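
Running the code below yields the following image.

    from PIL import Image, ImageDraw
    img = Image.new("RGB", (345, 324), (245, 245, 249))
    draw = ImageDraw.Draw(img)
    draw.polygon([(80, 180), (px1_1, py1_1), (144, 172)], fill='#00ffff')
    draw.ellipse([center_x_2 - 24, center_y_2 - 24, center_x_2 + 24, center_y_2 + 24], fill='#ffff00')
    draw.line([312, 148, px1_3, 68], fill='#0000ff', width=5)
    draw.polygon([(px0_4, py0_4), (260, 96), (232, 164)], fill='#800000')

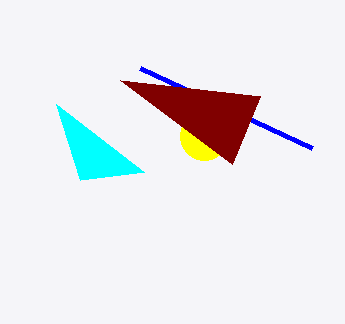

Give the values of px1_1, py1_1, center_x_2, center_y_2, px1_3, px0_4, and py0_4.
px1_1 = 56
py1_1 = 104
center_x_2 = 204
center_y_2 = 136
px1_3 = 140
px0_4 = 120
py0_4 = 80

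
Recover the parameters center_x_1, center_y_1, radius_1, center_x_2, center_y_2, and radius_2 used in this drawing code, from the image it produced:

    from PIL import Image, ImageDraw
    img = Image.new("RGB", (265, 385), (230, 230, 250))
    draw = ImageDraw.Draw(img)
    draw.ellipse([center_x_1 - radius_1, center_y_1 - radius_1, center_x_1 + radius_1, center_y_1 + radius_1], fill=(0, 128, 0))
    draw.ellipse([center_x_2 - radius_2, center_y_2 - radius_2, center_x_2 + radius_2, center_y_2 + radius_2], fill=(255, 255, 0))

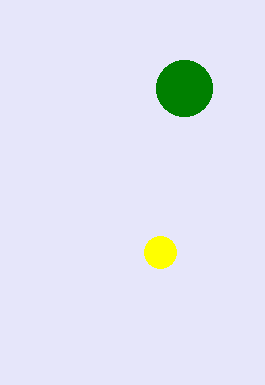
center_x_1 = 184, center_y_1 = 88, radius_1 = 28, center_x_2 = 160, center_y_2 = 252, radius_2 = 16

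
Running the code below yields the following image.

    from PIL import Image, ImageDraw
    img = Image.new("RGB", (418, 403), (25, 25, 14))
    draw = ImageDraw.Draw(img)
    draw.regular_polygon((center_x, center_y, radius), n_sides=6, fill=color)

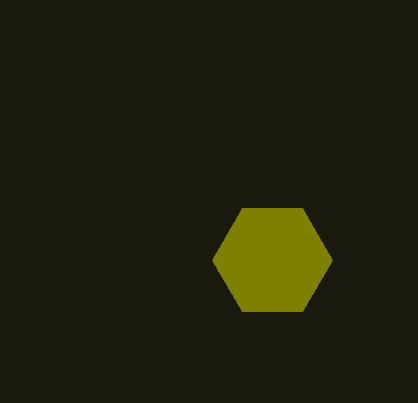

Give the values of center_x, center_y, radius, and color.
center_x = 272
center_y = 260
radius = 60
color = 'olive'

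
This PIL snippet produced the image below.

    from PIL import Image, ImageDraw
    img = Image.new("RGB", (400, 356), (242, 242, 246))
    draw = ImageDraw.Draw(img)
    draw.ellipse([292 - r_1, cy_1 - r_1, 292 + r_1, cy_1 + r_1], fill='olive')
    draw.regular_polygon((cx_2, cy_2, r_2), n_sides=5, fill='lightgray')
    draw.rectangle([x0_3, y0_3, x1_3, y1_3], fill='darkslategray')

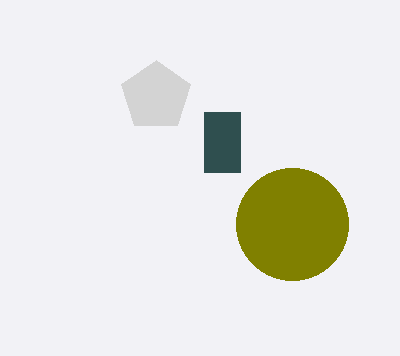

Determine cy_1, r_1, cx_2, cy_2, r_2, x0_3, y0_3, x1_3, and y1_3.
cy_1 = 224; r_1 = 56; cx_2 = 156; cy_2 = 96; r_2 = 36; x0_3 = 204; y0_3 = 112; x1_3 = 240; y1_3 = 172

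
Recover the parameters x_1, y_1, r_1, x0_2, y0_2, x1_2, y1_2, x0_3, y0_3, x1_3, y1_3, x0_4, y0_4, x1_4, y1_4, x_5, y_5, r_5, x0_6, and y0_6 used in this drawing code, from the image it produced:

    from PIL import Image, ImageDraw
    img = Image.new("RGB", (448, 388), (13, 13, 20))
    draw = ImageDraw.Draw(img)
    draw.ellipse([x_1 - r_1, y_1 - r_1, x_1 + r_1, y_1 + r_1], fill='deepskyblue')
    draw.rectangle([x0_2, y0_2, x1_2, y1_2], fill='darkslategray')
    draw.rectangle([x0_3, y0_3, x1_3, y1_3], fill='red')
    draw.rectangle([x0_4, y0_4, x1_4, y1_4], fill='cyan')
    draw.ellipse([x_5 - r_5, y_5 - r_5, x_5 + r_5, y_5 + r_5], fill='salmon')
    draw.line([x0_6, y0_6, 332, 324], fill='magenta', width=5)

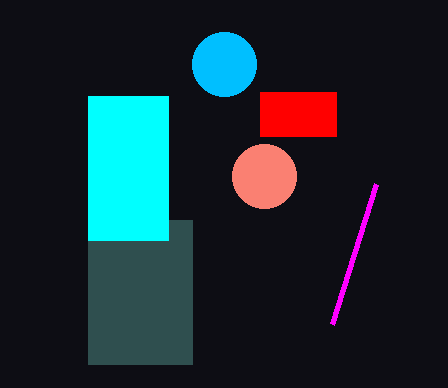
x_1 = 224
y_1 = 64
r_1 = 32
x0_2 = 88
y0_2 = 220
x1_2 = 192
y1_2 = 364
x0_3 = 260
y0_3 = 92
x1_3 = 336
y1_3 = 136
x0_4 = 88
y0_4 = 96
x1_4 = 168
y1_4 = 240
x_5 = 264
y_5 = 176
r_5 = 32
x0_6 = 376
y0_6 = 184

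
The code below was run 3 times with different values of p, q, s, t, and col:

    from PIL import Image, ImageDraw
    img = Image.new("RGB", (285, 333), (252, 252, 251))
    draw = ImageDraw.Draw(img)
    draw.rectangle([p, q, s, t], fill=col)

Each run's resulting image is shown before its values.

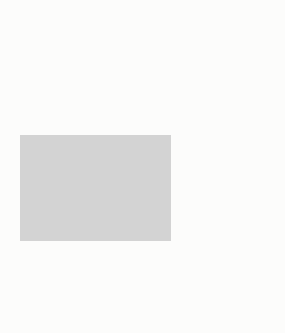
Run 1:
p = 20; q = 135; s = 170; t = 240; col = 'lightgray'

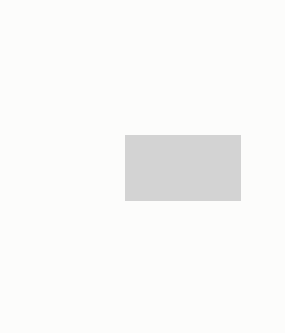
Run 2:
p = 125; q = 135; s = 240; t = 200; col = 'lightgray'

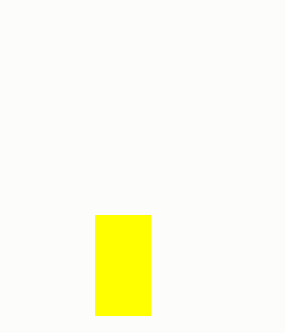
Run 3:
p = 95; q = 215; s = 150; t = 315; col = 'yellow'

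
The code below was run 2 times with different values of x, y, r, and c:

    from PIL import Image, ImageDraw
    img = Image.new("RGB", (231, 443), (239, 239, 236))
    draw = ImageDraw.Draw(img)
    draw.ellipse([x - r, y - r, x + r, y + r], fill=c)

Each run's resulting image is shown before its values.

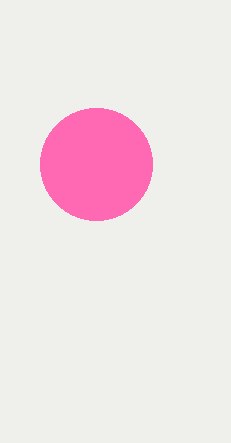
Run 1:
x = 96
y = 164
r = 56
c = 'hotpink'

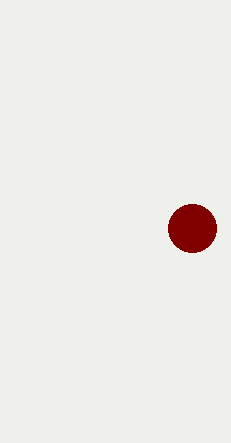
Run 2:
x = 192
y = 228
r = 24
c = 'maroon'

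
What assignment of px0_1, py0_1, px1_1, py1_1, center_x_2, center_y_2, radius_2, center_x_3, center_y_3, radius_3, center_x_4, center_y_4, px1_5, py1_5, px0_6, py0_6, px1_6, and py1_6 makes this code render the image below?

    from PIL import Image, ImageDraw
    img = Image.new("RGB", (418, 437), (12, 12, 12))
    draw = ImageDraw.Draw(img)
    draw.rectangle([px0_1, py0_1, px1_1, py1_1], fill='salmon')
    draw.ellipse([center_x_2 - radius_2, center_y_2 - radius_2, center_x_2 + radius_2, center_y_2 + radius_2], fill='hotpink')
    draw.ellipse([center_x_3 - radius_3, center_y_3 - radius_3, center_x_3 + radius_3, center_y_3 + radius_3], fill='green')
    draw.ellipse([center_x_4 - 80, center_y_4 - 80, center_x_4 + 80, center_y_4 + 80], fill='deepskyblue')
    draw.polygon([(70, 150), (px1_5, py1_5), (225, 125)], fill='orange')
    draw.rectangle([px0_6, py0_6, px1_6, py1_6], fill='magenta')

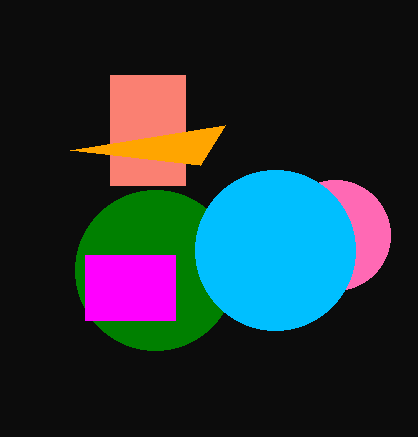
px0_1 = 110
py0_1 = 75
px1_1 = 185
py1_1 = 185
center_x_2 = 335
center_y_2 = 235
radius_2 = 55
center_x_3 = 155
center_y_3 = 270
radius_3 = 80
center_x_4 = 275
center_y_4 = 250
px1_5 = 200
py1_5 = 165
px0_6 = 85
py0_6 = 255
px1_6 = 175
py1_6 = 320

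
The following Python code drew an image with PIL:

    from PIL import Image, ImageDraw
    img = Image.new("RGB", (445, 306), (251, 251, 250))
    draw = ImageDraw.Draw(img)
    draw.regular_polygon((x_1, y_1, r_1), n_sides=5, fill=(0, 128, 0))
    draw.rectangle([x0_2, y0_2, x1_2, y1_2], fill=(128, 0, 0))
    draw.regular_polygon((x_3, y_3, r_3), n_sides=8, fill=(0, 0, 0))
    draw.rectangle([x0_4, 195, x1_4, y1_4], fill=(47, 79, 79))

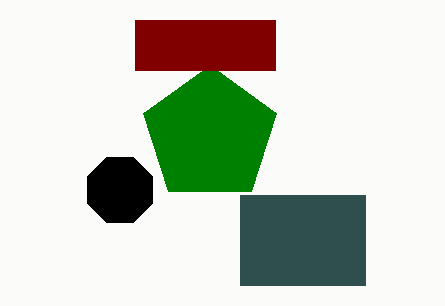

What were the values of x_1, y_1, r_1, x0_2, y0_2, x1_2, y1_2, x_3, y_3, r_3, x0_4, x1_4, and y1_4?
x_1 = 210, y_1 = 135, r_1 = 70, x0_2 = 135, y0_2 = 20, x1_2 = 275, y1_2 = 70, x_3 = 120, y_3 = 190, r_3 = 35, x0_4 = 240, x1_4 = 365, y1_4 = 285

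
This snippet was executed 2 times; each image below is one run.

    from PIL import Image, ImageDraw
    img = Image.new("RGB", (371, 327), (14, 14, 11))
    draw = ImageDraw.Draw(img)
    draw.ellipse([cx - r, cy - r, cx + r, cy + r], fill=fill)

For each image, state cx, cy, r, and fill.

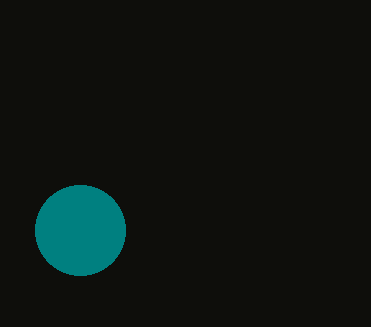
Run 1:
cx = 80; cy = 230; r = 45; fill = 'teal'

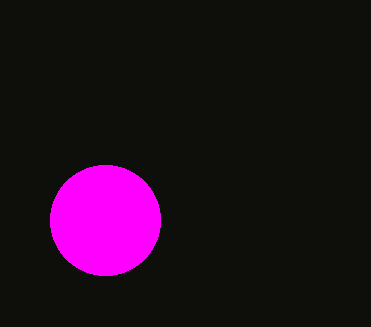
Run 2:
cx = 105; cy = 220; r = 55; fill = 'magenta'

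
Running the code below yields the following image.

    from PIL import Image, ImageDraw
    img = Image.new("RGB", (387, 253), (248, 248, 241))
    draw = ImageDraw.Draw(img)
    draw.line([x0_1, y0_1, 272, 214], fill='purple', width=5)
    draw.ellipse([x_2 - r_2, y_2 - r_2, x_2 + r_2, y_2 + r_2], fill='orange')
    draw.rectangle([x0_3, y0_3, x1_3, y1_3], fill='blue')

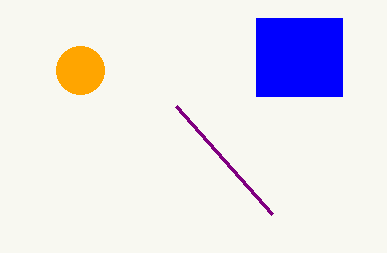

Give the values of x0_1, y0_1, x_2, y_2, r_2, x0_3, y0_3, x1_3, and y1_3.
x0_1 = 176, y0_1 = 106, x_2 = 80, y_2 = 70, r_2 = 24, x0_3 = 256, y0_3 = 18, x1_3 = 342, y1_3 = 96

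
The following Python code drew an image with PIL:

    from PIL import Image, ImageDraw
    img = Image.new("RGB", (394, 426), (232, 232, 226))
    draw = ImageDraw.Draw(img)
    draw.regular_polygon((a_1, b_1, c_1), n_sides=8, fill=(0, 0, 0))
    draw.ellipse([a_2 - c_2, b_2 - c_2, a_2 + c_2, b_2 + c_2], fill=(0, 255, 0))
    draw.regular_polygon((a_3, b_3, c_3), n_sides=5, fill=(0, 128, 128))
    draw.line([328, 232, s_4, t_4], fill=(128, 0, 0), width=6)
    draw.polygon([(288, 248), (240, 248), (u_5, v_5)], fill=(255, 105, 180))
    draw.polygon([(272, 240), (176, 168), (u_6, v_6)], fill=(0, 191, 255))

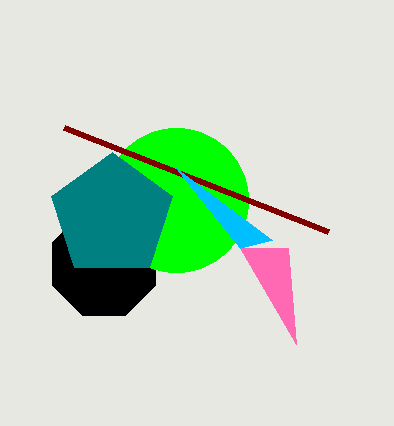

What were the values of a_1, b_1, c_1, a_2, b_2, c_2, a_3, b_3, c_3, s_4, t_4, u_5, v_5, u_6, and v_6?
a_1 = 104; b_1 = 264; c_1 = 56; a_2 = 176; b_2 = 200; c_2 = 72; a_3 = 112; b_3 = 216; c_3 = 64; s_4 = 64; t_4 = 128; u_5 = 296; v_5 = 344; u_6 = 240; v_6 = 248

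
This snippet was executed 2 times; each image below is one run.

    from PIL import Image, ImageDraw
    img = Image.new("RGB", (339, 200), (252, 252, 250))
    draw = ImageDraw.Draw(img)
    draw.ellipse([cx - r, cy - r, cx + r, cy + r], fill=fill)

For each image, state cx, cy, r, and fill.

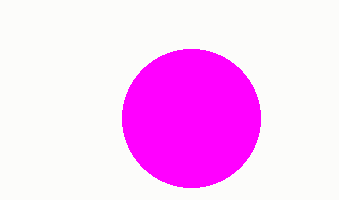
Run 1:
cx = 191
cy = 118
r = 69
fill = 'magenta'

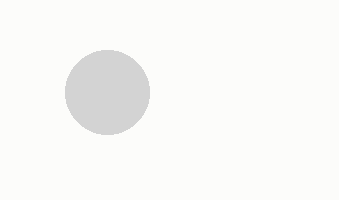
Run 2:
cx = 107
cy = 92
r = 42
fill = 'lightgray'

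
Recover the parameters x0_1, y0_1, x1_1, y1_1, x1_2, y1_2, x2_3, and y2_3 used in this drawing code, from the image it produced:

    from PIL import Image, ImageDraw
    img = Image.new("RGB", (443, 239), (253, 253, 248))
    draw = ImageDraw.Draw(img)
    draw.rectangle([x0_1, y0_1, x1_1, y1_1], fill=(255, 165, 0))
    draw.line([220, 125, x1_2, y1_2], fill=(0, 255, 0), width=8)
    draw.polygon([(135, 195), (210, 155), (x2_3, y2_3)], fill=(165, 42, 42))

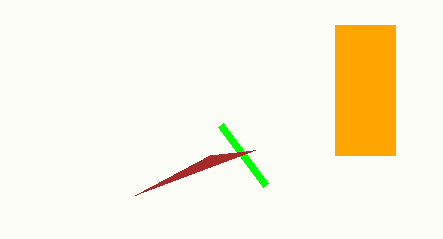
x0_1 = 335
y0_1 = 25
x1_1 = 395
y1_1 = 155
x1_2 = 265
y1_2 = 185
x2_3 = 255
y2_3 = 150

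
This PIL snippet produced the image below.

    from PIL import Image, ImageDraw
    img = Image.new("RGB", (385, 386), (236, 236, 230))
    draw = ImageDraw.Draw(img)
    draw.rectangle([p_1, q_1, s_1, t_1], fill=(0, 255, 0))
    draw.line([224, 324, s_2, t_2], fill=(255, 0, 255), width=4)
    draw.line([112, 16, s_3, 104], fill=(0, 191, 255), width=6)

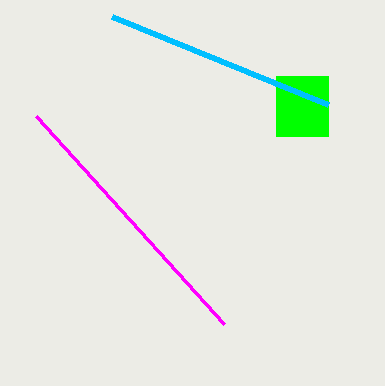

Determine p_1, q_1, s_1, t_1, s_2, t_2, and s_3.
p_1 = 276, q_1 = 76, s_1 = 328, t_1 = 136, s_2 = 36, t_2 = 116, s_3 = 328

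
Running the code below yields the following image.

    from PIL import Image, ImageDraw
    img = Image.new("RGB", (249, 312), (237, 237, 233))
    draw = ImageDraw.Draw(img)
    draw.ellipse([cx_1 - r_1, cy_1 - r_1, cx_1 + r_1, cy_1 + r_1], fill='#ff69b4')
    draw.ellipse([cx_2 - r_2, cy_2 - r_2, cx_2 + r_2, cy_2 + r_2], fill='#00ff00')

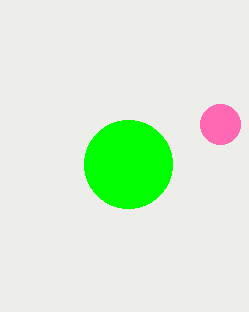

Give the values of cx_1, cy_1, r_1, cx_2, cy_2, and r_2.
cx_1 = 220
cy_1 = 124
r_1 = 20
cx_2 = 128
cy_2 = 164
r_2 = 44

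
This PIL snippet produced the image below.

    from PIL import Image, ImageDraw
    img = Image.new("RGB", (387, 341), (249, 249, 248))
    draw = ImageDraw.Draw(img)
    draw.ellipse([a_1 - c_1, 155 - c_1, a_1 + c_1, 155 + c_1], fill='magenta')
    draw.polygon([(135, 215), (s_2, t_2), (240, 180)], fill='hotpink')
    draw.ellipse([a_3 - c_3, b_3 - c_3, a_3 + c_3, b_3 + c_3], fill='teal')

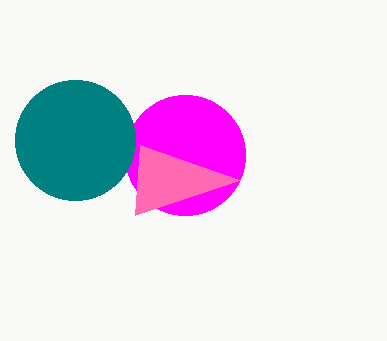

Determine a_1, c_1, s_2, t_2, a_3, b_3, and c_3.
a_1 = 185; c_1 = 60; s_2 = 140; t_2 = 145; a_3 = 75; b_3 = 140; c_3 = 60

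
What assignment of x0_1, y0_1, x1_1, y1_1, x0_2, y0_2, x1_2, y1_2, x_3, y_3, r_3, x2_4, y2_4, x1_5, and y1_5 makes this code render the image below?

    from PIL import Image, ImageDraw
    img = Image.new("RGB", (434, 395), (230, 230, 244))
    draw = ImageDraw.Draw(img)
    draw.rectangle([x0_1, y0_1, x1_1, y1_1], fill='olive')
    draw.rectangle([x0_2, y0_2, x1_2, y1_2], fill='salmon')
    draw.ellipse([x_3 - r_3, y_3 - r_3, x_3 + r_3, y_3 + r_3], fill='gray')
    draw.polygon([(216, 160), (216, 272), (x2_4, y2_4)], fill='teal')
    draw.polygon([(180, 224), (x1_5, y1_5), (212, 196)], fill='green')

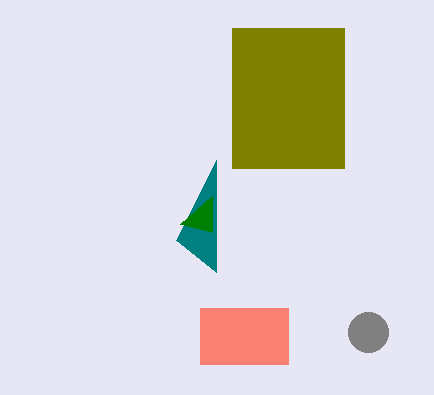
x0_1 = 232; y0_1 = 28; x1_1 = 344; y1_1 = 168; x0_2 = 200; y0_2 = 308; x1_2 = 288; y1_2 = 364; x_3 = 368; y_3 = 332; r_3 = 20; x2_4 = 176; y2_4 = 240; x1_5 = 212; y1_5 = 232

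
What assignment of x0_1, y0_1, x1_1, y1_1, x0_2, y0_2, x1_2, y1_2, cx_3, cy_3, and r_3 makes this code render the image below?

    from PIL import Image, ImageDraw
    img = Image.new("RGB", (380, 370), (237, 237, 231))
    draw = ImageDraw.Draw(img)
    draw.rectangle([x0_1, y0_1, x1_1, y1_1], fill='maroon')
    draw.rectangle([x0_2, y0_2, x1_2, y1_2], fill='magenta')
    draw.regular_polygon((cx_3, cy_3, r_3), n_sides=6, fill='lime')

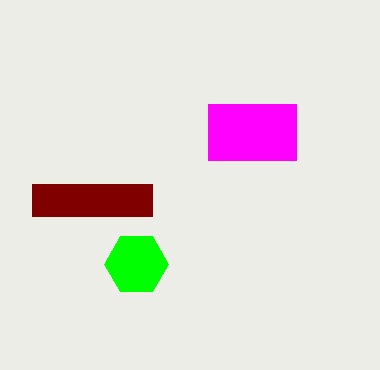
x0_1 = 32
y0_1 = 184
x1_1 = 152
y1_1 = 216
x0_2 = 208
y0_2 = 104
x1_2 = 296
y1_2 = 160
cx_3 = 136
cy_3 = 264
r_3 = 32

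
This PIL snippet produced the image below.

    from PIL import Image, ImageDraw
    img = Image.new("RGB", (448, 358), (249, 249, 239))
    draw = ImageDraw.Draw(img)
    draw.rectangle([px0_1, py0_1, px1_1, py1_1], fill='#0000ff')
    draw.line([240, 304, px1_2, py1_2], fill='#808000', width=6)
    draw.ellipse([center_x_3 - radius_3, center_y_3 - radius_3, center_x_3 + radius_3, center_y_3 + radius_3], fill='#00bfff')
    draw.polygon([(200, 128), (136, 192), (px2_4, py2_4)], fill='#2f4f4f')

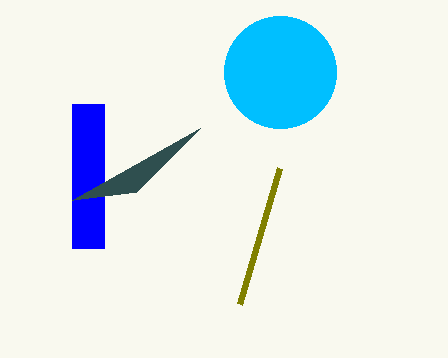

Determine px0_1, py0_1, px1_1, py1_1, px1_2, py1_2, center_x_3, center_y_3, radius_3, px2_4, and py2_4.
px0_1 = 72, py0_1 = 104, px1_1 = 104, py1_1 = 248, px1_2 = 280, py1_2 = 168, center_x_3 = 280, center_y_3 = 72, radius_3 = 56, px2_4 = 72, py2_4 = 200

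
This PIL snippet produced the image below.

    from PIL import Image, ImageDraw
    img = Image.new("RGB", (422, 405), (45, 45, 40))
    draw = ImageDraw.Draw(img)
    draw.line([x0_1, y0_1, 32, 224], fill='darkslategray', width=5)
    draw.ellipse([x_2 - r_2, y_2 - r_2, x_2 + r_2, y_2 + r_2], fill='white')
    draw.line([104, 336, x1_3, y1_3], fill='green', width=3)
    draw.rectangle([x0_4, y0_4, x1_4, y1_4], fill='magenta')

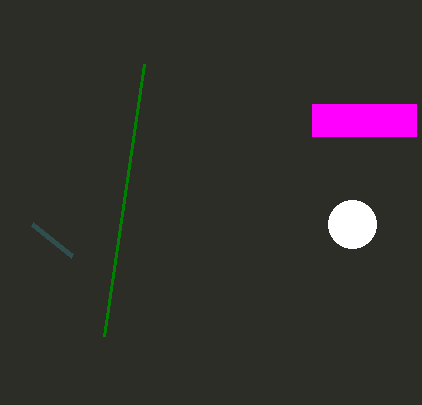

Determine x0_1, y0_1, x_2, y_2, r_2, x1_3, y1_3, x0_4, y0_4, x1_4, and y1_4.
x0_1 = 72, y0_1 = 256, x_2 = 352, y_2 = 224, r_2 = 24, x1_3 = 144, y1_3 = 64, x0_4 = 312, y0_4 = 104, x1_4 = 416, y1_4 = 136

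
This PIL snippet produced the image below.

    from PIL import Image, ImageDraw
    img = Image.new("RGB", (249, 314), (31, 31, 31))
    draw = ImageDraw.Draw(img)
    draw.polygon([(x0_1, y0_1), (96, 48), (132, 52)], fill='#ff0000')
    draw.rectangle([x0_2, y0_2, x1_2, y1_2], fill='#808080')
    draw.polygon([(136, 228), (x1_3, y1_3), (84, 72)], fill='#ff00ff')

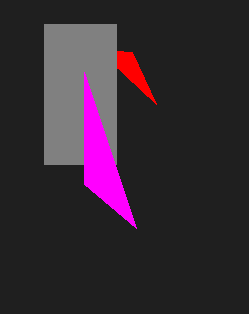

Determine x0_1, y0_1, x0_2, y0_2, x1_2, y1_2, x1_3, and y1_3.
x0_1 = 156; y0_1 = 104; x0_2 = 44; y0_2 = 24; x1_2 = 116; y1_2 = 164; x1_3 = 84; y1_3 = 184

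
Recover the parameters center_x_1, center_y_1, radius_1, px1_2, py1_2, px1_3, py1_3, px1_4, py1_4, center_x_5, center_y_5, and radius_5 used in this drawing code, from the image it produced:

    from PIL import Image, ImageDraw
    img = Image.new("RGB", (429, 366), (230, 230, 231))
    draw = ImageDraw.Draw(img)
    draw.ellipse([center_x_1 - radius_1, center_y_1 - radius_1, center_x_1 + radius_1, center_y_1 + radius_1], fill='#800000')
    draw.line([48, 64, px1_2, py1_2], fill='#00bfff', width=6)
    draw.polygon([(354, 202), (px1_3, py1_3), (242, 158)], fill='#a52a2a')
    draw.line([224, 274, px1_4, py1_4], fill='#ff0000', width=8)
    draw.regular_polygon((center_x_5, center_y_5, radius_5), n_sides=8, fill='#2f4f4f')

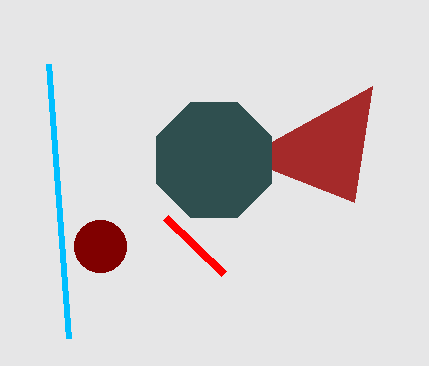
center_x_1 = 100
center_y_1 = 246
radius_1 = 26
px1_2 = 68
py1_2 = 338
px1_3 = 372
py1_3 = 86
px1_4 = 166
py1_4 = 218
center_x_5 = 214
center_y_5 = 160
radius_5 = 62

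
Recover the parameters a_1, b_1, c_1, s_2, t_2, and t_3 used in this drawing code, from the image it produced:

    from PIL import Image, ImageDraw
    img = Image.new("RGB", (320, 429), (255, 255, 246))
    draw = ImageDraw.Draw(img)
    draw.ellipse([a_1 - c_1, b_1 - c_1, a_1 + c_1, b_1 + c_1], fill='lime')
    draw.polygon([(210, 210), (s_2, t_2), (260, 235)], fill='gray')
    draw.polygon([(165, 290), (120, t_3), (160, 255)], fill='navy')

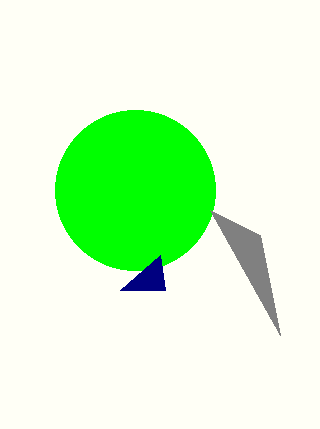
a_1 = 135; b_1 = 190; c_1 = 80; s_2 = 280; t_2 = 335; t_3 = 290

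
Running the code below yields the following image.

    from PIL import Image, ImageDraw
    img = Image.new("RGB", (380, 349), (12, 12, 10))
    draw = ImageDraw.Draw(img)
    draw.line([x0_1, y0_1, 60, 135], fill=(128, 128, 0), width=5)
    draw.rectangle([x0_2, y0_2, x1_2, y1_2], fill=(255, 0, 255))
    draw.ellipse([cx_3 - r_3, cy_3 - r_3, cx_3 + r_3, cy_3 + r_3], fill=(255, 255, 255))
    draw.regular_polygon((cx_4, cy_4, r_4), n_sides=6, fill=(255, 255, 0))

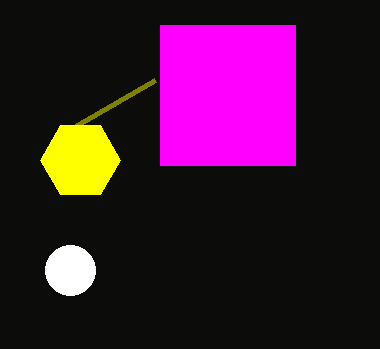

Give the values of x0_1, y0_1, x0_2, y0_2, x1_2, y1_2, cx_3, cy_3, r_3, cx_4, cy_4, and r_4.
x0_1 = 155; y0_1 = 80; x0_2 = 160; y0_2 = 25; x1_2 = 295; y1_2 = 165; cx_3 = 70; cy_3 = 270; r_3 = 25; cx_4 = 80; cy_4 = 160; r_4 = 40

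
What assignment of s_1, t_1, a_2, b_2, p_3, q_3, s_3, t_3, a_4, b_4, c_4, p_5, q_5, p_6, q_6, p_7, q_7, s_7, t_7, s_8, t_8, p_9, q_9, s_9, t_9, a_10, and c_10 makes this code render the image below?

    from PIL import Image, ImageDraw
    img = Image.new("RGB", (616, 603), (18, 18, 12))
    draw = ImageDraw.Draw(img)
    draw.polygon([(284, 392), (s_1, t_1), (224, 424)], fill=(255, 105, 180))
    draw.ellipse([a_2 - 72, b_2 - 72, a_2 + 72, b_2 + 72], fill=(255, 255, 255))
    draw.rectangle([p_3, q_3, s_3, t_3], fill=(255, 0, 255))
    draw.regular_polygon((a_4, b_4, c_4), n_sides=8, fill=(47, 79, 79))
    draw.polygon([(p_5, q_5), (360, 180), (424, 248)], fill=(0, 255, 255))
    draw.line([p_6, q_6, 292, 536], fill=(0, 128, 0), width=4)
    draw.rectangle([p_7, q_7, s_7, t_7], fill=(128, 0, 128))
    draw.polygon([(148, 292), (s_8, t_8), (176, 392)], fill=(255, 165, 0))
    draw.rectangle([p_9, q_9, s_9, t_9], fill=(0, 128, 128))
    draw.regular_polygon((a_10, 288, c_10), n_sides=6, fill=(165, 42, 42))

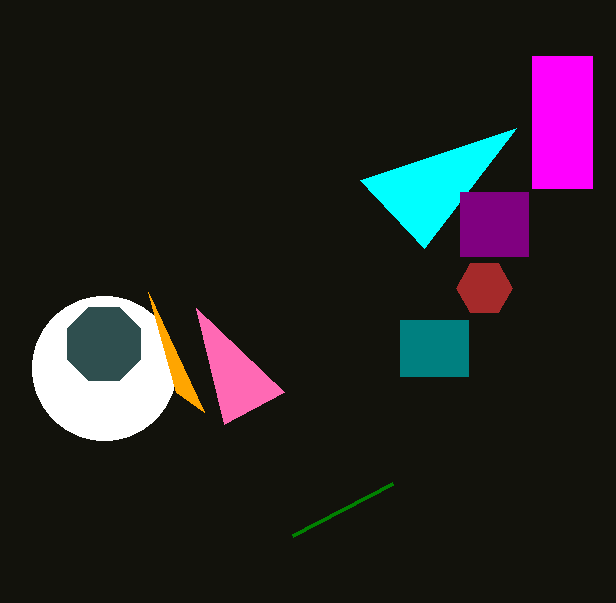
s_1 = 196; t_1 = 308; a_2 = 104; b_2 = 368; p_3 = 532; q_3 = 56; s_3 = 592; t_3 = 188; a_4 = 104; b_4 = 344; c_4 = 40; p_5 = 516; q_5 = 128; p_6 = 392; q_6 = 484; p_7 = 460; q_7 = 192; s_7 = 528; t_7 = 256; s_8 = 204; t_8 = 412; p_9 = 400; q_9 = 320; s_9 = 468; t_9 = 376; a_10 = 484; c_10 = 28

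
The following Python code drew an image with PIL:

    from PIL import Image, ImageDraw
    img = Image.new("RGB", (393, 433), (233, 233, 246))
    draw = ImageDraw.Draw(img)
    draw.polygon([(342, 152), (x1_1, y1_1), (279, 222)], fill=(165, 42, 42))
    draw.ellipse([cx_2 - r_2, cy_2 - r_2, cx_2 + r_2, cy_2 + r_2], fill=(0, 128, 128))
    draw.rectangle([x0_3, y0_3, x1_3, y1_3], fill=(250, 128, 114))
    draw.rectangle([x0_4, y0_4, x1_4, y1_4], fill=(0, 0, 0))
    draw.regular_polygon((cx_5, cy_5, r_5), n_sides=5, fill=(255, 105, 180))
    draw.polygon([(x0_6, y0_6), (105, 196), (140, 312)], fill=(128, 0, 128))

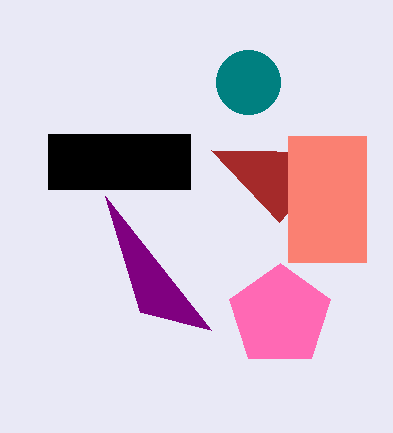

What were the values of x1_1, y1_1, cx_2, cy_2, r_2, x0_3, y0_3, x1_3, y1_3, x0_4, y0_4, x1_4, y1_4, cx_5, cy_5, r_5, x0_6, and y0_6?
x1_1 = 211; y1_1 = 150; cx_2 = 248; cy_2 = 82; r_2 = 32; x0_3 = 288; y0_3 = 136; x1_3 = 366; y1_3 = 262; x0_4 = 48; y0_4 = 134; x1_4 = 190; y1_4 = 189; cx_5 = 280; cy_5 = 316; r_5 = 53; x0_6 = 211; y0_6 = 330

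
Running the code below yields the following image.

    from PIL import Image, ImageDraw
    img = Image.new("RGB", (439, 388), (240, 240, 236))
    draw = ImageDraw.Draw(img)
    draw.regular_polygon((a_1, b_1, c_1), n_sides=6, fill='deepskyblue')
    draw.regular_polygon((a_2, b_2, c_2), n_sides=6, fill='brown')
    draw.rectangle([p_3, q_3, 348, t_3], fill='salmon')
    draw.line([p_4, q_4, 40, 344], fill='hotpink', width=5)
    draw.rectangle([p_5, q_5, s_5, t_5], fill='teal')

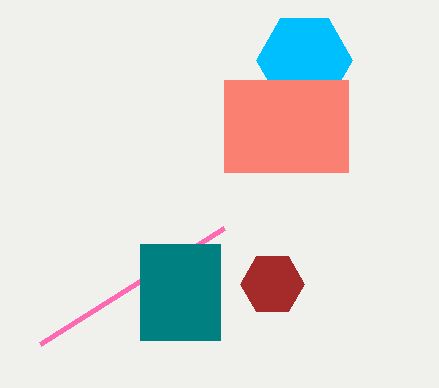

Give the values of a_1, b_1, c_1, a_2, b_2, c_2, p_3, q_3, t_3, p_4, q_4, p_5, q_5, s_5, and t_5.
a_1 = 304, b_1 = 60, c_1 = 48, a_2 = 272, b_2 = 284, c_2 = 32, p_3 = 224, q_3 = 80, t_3 = 172, p_4 = 224, q_4 = 228, p_5 = 140, q_5 = 244, s_5 = 220, t_5 = 340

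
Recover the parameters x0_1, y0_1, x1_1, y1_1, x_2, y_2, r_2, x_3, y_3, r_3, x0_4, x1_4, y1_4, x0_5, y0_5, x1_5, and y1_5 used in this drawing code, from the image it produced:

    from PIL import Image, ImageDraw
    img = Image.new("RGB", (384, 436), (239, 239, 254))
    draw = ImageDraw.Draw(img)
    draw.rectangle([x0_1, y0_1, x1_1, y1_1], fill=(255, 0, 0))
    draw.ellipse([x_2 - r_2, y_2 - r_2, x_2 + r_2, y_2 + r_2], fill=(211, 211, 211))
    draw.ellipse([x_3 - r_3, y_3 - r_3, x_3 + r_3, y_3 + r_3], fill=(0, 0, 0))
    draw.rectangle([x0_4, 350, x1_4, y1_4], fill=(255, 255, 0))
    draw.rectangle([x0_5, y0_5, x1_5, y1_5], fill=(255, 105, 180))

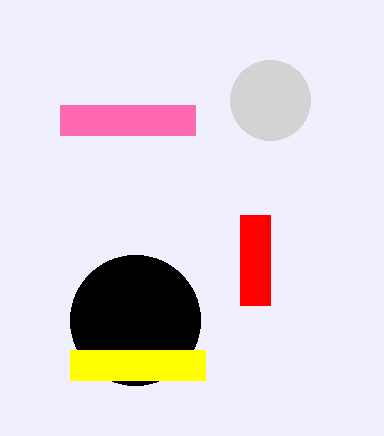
x0_1 = 240; y0_1 = 215; x1_1 = 270; y1_1 = 305; x_2 = 270; y_2 = 100; r_2 = 40; x_3 = 135; y_3 = 320; r_3 = 65; x0_4 = 70; x1_4 = 205; y1_4 = 380; x0_5 = 60; y0_5 = 105; x1_5 = 195; y1_5 = 135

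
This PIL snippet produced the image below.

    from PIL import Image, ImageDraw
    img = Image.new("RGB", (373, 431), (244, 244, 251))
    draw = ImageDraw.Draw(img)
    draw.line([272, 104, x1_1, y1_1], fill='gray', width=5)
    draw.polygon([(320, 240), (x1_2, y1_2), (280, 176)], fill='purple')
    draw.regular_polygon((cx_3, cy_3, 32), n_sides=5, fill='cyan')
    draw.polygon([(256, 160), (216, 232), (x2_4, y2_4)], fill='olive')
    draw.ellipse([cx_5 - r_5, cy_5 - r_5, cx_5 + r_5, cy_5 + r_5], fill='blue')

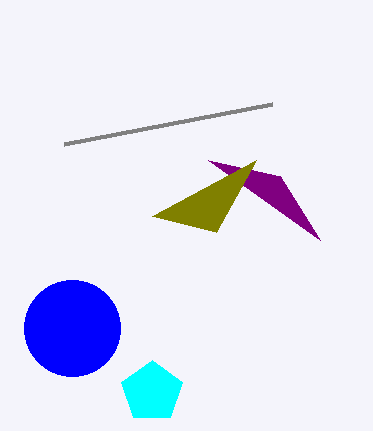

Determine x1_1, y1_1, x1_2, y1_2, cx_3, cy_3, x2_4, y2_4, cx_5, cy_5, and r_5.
x1_1 = 64
y1_1 = 144
x1_2 = 208
y1_2 = 160
cx_3 = 152
cy_3 = 392
x2_4 = 152
y2_4 = 216
cx_5 = 72
cy_5 = 328
r_5 = 48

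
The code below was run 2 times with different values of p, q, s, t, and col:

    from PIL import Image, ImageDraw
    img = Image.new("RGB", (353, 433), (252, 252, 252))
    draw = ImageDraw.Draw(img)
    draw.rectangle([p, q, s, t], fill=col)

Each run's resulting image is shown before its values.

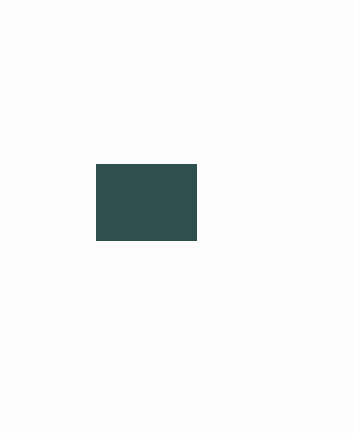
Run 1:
p = 96; q = 164; s = 196; t = 240; col = 'darkslategray'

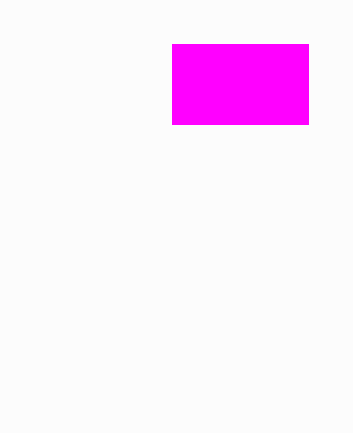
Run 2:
p = 172, q = 44, s = 308, t = 124, col = 'magenta'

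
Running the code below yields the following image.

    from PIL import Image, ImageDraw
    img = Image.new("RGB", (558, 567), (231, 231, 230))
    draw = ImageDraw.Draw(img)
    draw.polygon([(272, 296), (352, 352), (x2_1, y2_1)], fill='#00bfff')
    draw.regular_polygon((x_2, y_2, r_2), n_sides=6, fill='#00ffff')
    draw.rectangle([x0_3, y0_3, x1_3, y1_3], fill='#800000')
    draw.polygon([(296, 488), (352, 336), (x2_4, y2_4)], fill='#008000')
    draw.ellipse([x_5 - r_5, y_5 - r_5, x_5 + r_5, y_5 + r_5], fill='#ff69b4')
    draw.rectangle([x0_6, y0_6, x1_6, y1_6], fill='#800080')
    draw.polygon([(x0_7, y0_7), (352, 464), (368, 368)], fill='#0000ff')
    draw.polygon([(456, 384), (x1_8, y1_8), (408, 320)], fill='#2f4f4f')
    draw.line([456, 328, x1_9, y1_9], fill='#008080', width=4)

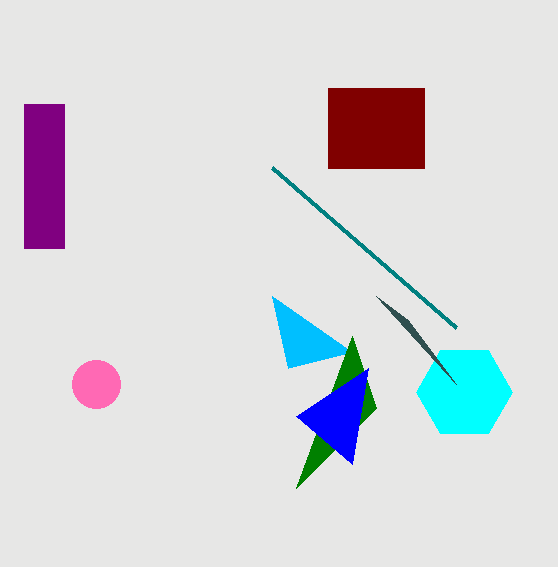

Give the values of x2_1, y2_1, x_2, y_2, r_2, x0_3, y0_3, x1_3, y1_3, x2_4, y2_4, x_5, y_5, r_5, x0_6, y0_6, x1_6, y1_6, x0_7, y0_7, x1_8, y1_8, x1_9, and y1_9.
x2_1 = 288, y2_1 = 368, x_2 = 464, y_2 = 392, r_2 = 48, x0_3 = 328, y0_3 = 88, x1_3 = 424, y1_3 = 168, x2_4 = 376, y2_4 = 408, x_5 = 96, y_5 = 384, r_5 = 24, x0_6 = 24, y0_6 = 104, x1_6 = 64, y1_6 = 248, x0_7 = 296, y0_7 = 416, x1_8 = 376, y1_8 = 296, x1_9 = 272, y1_9 = 168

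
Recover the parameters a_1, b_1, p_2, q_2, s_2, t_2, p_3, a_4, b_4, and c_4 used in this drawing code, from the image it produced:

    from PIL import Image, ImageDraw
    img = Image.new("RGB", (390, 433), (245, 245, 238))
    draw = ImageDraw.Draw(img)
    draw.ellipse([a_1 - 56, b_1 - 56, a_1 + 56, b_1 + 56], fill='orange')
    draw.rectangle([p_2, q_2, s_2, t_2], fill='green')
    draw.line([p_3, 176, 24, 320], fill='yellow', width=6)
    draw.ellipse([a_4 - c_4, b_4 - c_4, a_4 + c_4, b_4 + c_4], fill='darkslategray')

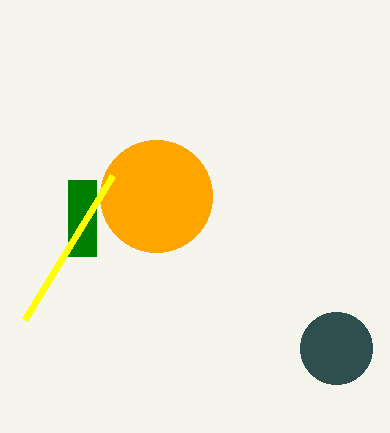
a_1 = 156
b_1 = 196
p_2 = 68
q_2 = 180
s_2 = 96
t_2 = 256
p_3 = 112
a_4 = 336
b_4 = 348
c_4 = 36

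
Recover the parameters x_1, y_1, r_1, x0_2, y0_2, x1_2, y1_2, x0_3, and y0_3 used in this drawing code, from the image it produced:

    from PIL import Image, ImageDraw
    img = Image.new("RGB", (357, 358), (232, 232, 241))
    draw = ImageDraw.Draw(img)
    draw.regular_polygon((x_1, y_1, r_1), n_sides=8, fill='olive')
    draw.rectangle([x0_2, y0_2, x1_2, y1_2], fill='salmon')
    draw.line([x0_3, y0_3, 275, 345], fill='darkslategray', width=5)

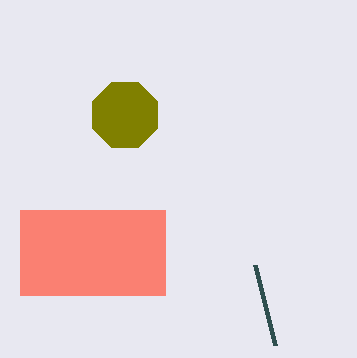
x_1 = 125; y_1 = 115; r_1 = 35; x0_2 = 20; y0_2 = 210; x1_2 = 165; y1_2 = 295; x0_3 = 255; y0_3 = 265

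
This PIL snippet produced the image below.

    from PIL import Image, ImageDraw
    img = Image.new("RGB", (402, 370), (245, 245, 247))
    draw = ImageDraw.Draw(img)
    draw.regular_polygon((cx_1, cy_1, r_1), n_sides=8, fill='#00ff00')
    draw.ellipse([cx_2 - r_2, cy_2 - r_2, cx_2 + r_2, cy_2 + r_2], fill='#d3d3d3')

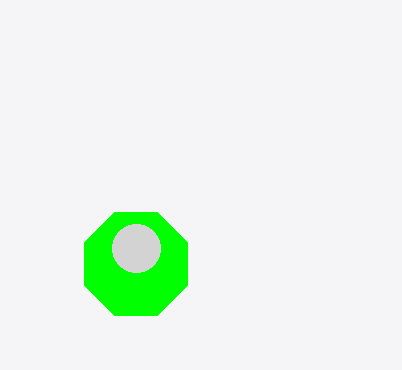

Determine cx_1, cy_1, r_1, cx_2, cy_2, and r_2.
cx_1 = 136, cy_1 = 264, r_1 = 56, cx_2 = 136, cy_2 = 248, r_2 = 24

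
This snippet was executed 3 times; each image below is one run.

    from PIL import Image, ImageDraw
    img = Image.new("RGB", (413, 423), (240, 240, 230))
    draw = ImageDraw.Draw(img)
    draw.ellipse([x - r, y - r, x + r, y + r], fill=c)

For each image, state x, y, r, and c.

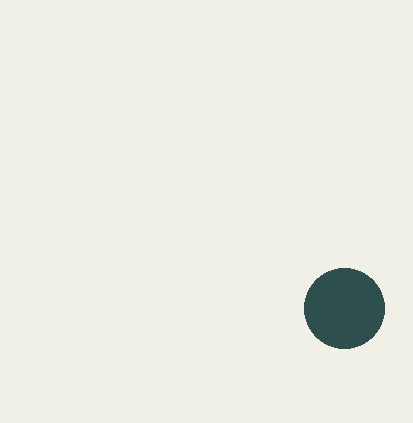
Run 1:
x = 344, y = 308, r = 40, c = 'darkslategray'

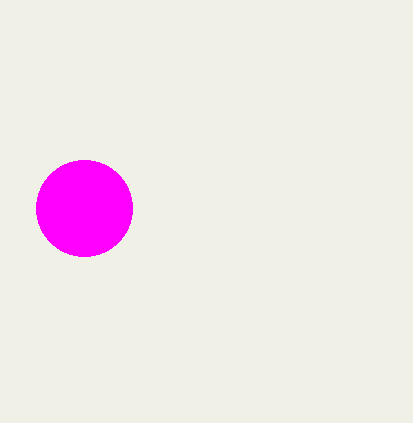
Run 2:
x = 84; y = 208; r = 48; c = 'magenta'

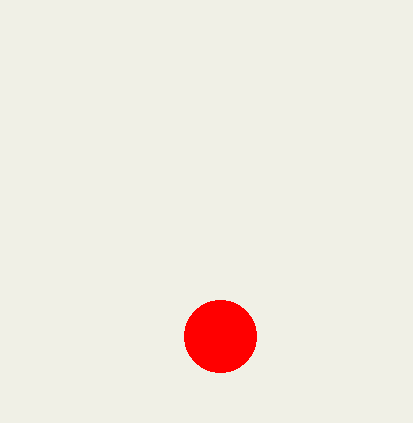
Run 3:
x = 220; y = 336; r = 36; c = 'red'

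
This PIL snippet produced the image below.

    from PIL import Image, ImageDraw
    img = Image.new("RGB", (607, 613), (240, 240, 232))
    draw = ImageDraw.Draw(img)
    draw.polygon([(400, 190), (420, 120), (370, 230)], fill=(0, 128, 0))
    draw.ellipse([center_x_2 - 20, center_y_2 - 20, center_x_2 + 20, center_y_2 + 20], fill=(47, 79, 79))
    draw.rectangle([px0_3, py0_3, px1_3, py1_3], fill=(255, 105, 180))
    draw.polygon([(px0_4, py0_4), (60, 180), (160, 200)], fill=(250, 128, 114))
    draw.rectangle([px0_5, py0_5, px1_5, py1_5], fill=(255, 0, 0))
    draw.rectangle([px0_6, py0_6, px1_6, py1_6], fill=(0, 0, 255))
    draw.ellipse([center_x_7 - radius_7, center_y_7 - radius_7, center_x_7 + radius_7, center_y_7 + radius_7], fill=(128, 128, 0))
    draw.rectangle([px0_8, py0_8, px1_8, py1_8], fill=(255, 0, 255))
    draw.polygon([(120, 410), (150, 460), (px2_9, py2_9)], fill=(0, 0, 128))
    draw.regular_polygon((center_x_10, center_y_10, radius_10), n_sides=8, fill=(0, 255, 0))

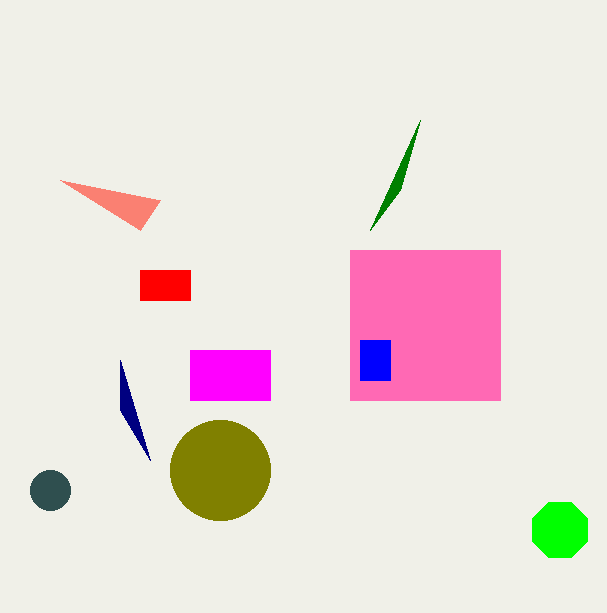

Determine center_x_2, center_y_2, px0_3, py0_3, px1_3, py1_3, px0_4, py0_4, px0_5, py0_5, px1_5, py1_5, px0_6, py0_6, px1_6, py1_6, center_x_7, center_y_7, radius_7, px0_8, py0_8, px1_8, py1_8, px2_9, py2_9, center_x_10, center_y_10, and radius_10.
center_x_2 = 50, center_y_2 = 490, px0_3 = 350, py0_3 = 250, px1_3 = 500, py1_3 = 400, px0_4 = 140, py0_4 = 230, px0_5 = 140, py0_5 = 270, px1_5 = 190, py1_5 = 300, px0_6 = 360, py0_6 = 340, px1_6 = 390, py1_6 = 380, center_x_7 = 220, center_y_7 = 470, radius_7 = 50, px0_8 = 190, py0_8 = 350, px1_8 = 270, py1_8 = 400, px2_9 = 120, py2_9 = 360, center_x_10 = 560, center_y_10 = 530, radius_10 = 30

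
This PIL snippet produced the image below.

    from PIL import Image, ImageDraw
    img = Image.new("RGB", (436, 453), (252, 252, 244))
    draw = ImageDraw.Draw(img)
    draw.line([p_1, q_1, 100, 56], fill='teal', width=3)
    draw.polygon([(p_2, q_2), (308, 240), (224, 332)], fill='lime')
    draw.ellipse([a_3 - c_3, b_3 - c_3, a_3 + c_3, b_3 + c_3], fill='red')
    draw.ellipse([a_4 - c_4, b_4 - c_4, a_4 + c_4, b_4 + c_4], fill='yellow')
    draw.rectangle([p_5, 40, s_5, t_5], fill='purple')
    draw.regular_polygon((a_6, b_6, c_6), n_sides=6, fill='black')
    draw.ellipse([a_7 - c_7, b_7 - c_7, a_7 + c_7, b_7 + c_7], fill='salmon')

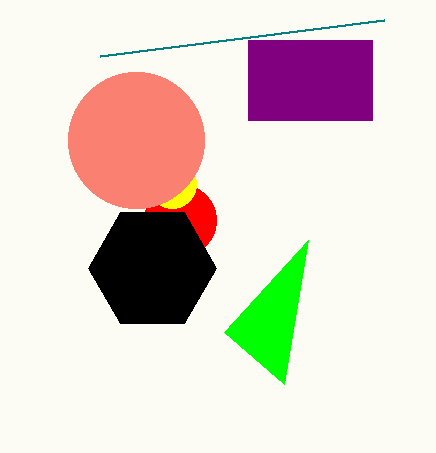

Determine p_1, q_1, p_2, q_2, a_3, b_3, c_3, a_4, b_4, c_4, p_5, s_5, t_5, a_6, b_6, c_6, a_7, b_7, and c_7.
p_1 = 384
q_1 = 20
p_2 = 284
q_2 = 384
a_3 = 180
b_3 = 220
c_3 = 36
a_4 = 172
b_4 = 184
c_4 = 24
p_5 = 248
s_5 = 372
t_5 = 120
a_6 = 152
b_6 = 268
c_6 = 64
a_7 = 136
b_7 = 140
c_7 = 68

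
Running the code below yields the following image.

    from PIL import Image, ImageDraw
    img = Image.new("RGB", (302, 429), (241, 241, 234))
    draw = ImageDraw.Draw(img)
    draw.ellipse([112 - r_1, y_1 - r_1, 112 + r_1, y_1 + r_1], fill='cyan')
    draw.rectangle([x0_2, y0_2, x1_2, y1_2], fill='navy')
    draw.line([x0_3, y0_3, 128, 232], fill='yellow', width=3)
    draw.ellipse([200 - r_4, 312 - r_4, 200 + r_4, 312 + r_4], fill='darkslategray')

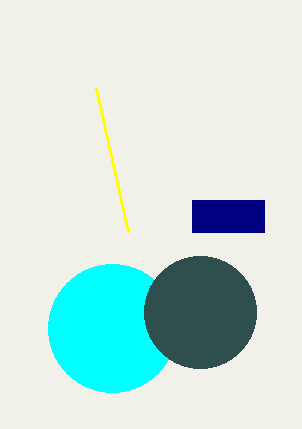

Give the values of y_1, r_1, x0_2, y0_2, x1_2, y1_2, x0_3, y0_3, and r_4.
y_1 = 328, r_1 = 64, x0_2 = 192, y0_2 = 200, x1_2 = 264, y1_2 = 232, x0_3 = 96, y0_3 = 88, r_4 = 56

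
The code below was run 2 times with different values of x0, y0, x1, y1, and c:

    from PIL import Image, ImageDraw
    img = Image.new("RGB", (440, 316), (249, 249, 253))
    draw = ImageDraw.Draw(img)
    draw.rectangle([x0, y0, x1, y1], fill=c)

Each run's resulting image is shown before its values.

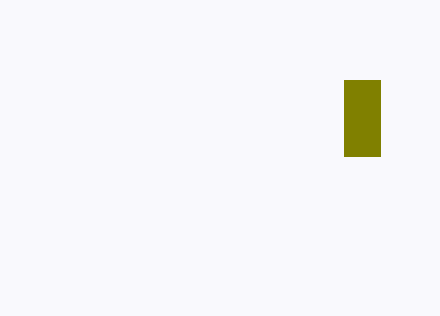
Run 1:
x0 = 344, y0 = 80, x1 = 380, y1 = 156, c = 'olive'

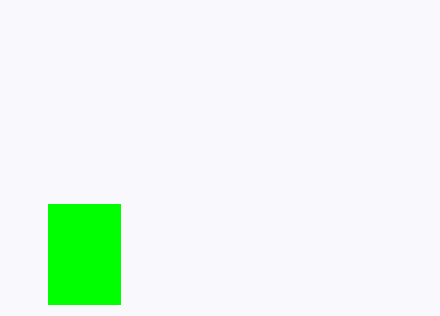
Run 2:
x0 = 48
y0 = 204
x1 = 120
y1 = 304
c = 'lime'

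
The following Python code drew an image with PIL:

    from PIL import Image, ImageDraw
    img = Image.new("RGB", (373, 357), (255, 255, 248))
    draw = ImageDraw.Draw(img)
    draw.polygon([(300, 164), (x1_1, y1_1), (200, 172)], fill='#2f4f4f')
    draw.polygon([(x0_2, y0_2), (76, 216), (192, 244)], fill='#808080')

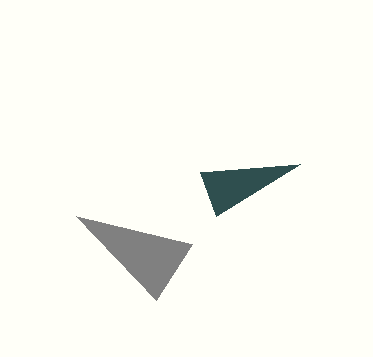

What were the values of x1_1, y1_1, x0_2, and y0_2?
x1_1 = 216, y1_1 = 216, x0_2 = 156, y0_2 = 300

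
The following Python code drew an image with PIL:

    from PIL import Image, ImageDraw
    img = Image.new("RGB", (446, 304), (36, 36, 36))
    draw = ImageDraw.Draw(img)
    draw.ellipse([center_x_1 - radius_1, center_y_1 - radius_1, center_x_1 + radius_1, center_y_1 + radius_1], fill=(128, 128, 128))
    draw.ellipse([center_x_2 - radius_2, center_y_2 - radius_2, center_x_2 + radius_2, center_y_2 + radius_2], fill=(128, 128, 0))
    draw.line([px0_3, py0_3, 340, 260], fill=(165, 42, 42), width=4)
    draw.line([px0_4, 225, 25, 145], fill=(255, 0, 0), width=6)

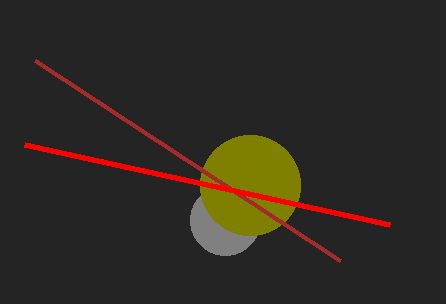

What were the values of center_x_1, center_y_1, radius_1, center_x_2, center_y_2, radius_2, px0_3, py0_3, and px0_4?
center_x_1 = 225, center_y_1 = 220, radius_1 = 35, center_x_2 = 250, center_y_2 = 185, radius_2 = 50, px0_3 = 35, py0_3 = 60, px0_4 = 390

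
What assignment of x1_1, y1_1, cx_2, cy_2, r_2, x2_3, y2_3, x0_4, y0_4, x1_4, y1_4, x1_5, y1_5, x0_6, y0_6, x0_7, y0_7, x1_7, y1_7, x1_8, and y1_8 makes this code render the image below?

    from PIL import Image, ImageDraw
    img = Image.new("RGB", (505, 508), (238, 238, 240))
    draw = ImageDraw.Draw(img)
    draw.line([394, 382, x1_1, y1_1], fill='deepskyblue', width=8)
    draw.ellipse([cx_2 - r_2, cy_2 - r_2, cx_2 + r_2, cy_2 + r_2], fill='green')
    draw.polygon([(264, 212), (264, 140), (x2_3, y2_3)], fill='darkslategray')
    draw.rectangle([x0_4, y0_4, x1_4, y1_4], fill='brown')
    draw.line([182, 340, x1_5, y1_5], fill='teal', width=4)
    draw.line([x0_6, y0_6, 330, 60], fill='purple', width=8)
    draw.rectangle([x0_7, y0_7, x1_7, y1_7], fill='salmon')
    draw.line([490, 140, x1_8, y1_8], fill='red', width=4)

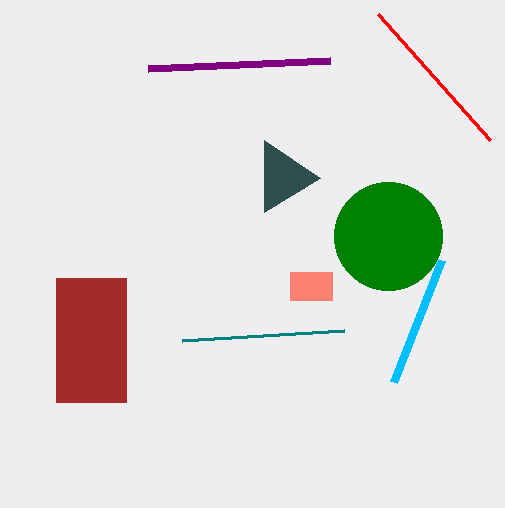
x1_1 = 442, y1_1 = 260, cx_2 = 388, cy_2 = 236, r_2 = 54, x2_3 = 320, y2_3 = 178, x0_4 = 56, y0_4 = 278, x1_4 = 126, y1_4 = 402, x1_5 = 344, y1_5 = 330, x0_6 = 148, y0_6 = 68, x0_7 = 290, y0_7 = 272, x1_7 = 332, y1_7 = 300, x1_8 = 378, y1_8 = 14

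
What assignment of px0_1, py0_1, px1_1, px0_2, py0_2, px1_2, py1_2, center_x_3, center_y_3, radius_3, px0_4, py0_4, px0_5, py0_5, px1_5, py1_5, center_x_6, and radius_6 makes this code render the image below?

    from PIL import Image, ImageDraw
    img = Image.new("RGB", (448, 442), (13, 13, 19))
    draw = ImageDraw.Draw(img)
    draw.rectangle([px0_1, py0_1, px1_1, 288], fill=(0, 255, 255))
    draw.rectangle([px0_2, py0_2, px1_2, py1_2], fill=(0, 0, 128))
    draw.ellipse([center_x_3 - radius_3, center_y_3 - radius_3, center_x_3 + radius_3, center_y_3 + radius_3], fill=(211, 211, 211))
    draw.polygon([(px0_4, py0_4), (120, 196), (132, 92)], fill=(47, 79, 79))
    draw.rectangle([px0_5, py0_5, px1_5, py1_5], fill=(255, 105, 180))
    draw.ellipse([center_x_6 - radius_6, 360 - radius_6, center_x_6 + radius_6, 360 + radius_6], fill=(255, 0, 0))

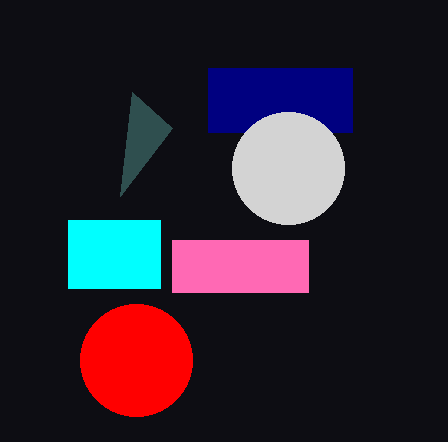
px0_1 = 68; py0_1 = 220; px1_1 = 160; px0_2 = 208; py0_2 = 68; px1_2 = 352; py1_2 = 132; center_x_3 = 288; center_y_3 = 168; radius_3 = 56; px0_4 = 172; py0_4 = 128; px0_5 = 172; py0_5 = 240; px1_5 = 308; py1_5 = 292; center_x_6 = 136; radius_6 = 56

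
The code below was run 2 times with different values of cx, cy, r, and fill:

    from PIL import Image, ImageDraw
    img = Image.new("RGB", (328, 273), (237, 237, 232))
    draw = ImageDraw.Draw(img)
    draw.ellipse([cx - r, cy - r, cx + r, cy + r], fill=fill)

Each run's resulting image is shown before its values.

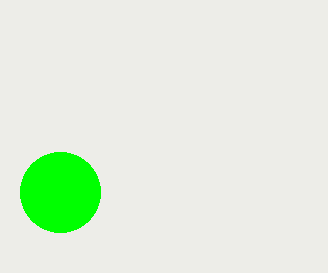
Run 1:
cx = 60, cy = 192, r = 40, fill = 'lime'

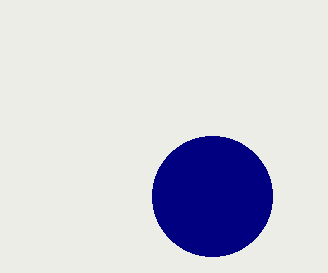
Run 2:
cx = 212, cy = 196, r = 60, fill = 'navy'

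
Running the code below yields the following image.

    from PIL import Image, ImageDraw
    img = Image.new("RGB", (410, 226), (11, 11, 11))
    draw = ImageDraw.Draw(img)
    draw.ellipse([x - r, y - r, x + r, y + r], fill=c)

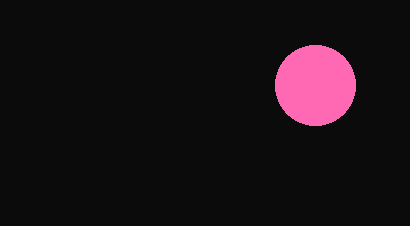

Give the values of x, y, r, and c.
x = 315; y = 85; r = 40; c = 'hotpink'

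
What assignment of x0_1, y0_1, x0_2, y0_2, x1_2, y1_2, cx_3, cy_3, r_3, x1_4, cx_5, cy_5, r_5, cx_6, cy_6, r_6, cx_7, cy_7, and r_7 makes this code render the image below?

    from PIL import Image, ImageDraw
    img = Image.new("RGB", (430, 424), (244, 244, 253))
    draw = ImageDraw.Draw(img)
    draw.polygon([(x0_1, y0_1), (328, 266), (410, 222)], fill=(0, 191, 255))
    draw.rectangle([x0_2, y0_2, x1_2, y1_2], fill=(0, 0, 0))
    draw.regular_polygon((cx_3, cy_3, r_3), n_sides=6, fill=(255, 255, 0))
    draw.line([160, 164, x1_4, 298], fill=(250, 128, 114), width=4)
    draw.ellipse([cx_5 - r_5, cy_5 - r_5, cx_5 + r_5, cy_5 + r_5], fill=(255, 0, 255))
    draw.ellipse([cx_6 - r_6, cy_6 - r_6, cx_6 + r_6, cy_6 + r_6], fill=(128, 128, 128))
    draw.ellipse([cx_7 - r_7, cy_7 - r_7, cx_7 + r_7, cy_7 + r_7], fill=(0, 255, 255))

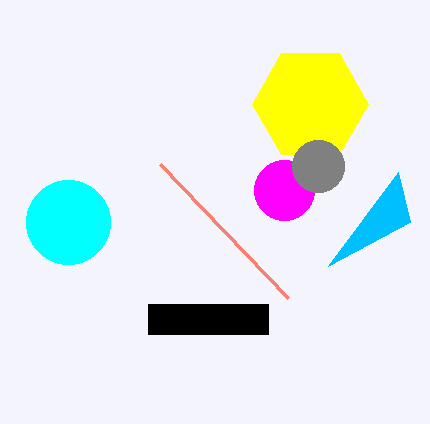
x0_1 = 398; y0_1 = 172; x0_2 = 148; y0_2 = 304; x1_2 = 268; y1_2 = 334; cx_3 = 310; cy_3 = 104; r_3 = 58; x1_4 = 288; cx_5 = 284; cy_5 = 190; r_5 = 30; cx_6 = 318; cy_6 = 166; r_6 = 26; cx_7 = 68; cy_7 = 222; r_7 = 42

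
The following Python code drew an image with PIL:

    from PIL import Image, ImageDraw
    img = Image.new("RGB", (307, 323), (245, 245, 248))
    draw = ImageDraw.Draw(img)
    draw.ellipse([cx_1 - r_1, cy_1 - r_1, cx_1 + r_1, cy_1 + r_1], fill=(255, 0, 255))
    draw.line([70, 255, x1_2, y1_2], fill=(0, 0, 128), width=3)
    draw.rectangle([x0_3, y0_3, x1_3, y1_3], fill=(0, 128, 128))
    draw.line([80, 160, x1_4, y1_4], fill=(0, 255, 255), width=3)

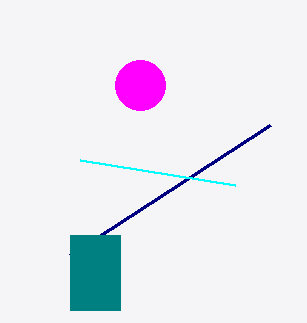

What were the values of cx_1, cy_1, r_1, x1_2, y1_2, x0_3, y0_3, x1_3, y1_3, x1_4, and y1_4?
cx_1 = 140, cy_1 = 85, r_1 = 25, x1_2 = 270, y1_2 = 125, x0_3 = 70, y0_3 = 235, x1_3 = 120, y1_3 = 310, x1_4 = 235, y1_4 = 185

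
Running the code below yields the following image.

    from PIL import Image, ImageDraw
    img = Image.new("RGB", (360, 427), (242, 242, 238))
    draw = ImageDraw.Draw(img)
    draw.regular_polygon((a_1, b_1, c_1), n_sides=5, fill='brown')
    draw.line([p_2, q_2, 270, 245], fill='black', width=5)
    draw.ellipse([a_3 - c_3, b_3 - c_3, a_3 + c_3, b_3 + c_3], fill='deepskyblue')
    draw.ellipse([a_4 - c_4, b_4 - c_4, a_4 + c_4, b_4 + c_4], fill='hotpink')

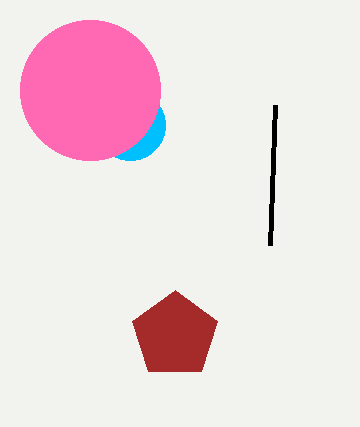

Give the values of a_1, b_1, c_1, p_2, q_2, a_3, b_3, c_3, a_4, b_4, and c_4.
a_1 = 175
b_1 = 335
c_1 = 45
p_2 = 275
q_2 = 105
a_3 = 130
b_3 = 125
c_3 = 35
a_4 = 90
b_4 = 90
c_4 = 70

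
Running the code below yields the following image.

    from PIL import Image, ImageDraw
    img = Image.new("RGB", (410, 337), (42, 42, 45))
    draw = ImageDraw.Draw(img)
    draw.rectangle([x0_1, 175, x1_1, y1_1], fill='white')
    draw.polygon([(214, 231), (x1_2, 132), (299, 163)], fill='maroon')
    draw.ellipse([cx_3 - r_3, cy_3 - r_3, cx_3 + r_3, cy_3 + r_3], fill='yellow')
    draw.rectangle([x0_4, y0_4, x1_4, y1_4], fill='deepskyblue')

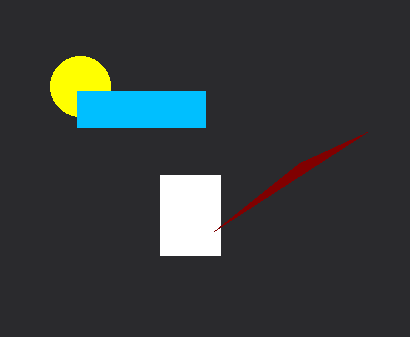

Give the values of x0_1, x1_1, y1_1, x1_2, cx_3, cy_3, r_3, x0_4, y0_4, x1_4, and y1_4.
x0_1 = 160; x1_1 = 220; y1_1 = 255; x1_2 = 367; cx_3 = 80; cy_3 = 86; r_3 = 30; x0_4 = 77; y0_4 = 91; x1_4 = 205; y1_4 = 127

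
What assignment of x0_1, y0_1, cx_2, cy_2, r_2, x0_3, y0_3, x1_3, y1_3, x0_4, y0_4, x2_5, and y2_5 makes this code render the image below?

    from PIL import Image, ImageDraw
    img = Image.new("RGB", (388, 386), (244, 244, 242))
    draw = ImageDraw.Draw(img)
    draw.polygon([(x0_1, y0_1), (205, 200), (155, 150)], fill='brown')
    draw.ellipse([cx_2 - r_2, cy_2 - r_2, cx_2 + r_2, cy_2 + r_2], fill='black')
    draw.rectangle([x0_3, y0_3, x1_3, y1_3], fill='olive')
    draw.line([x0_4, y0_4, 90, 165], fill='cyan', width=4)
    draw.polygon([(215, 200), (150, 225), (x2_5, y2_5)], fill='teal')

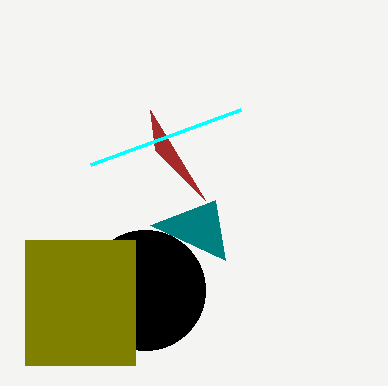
x0_1 = 150; y0_1 = 110; cx_2 = 145; cy_2 = 290; r_2 = 60; x0_3 = 25; y0_3 = 240; x1_3 = 135; y1_3 = 365; x0_4 = 240; y0_4 = 110; x2_5 = 225; y2_5 = 260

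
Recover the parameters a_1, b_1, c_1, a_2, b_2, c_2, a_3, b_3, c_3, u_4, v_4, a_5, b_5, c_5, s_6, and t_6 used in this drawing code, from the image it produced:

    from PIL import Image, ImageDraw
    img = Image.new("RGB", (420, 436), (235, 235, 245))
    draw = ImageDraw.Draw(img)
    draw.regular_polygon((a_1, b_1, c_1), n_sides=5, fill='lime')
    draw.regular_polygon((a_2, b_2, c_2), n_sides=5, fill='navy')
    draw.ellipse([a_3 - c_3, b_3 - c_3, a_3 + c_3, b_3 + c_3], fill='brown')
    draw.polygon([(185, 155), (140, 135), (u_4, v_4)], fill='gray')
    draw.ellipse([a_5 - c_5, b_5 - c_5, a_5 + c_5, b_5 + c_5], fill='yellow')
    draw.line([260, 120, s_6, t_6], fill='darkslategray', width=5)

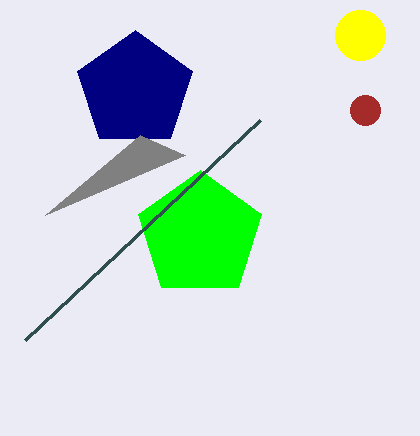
a_1 = 200; b_1 = 235; c_1 = 65; a_2 = 135; b_2 = 90; c_2 = 60; a_3 = 365; b_3 = 110; c_3 = 15; u_4 = 45; v_4 = 215; a_5 = 360; b_5 = 35; c_5 = 25; s_6 = 25; t_6 = 340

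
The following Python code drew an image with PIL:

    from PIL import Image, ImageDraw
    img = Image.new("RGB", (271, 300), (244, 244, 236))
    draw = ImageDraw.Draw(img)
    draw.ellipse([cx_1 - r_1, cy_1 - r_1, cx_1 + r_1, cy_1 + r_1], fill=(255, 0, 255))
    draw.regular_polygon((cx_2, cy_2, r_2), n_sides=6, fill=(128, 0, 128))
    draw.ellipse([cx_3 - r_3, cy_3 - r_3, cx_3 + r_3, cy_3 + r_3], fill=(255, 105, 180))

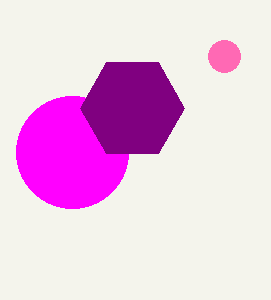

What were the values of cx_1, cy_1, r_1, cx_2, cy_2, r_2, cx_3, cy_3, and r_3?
cx_1 = 72, cy_1 = 152, r_1 = 56, cx_2 = 132, cy_2 = 108, r_2 = 52, cx_3 = 224, cy_3 = 56, r_3 = 16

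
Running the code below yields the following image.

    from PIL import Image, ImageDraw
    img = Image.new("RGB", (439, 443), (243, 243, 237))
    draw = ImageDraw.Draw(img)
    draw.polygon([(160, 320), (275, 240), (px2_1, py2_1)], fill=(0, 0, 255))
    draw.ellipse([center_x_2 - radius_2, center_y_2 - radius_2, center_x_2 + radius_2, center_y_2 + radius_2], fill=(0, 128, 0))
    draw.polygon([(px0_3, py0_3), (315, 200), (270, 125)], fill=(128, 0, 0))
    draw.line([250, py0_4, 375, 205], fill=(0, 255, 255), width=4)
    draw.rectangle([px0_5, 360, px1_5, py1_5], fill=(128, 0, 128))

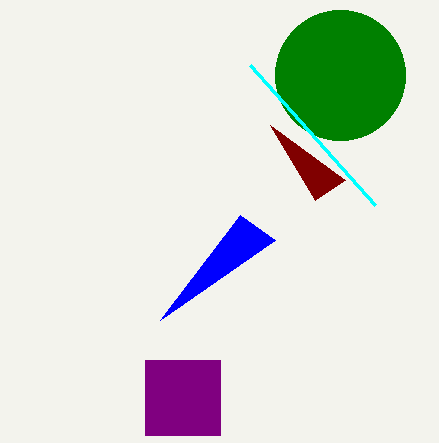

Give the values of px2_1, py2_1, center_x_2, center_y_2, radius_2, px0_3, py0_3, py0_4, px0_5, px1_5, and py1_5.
px2_1 = 240; py2_1 = 215; center_x_2 = 340; center_y_2 = 75; radius_2 = 65; px0_3 = 345; py0_3 = 180; py0_4 = 65; px0_5 = 145; px1_5 = 220; py1_5 = 435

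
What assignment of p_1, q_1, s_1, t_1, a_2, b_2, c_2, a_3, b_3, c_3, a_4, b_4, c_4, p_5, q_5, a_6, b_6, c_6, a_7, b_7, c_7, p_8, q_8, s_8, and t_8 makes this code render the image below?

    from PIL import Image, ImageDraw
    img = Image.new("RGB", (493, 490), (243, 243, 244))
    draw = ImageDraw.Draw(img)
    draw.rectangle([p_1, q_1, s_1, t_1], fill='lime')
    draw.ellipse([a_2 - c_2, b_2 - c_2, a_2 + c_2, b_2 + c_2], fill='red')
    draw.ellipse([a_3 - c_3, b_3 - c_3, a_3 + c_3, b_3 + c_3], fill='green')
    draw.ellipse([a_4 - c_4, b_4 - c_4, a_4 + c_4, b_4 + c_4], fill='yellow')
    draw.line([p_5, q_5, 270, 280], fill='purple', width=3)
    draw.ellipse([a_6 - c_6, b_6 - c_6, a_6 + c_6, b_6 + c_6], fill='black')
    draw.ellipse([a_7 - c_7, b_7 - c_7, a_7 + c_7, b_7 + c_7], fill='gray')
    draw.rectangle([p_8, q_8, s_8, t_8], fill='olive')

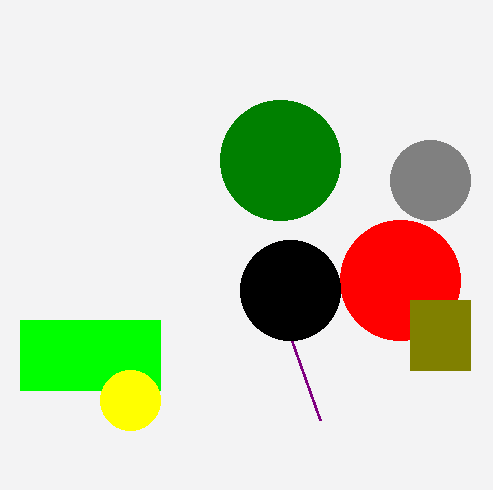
p_1 = 20; q_1 = 320; s_1 = 160; t_1 = 390; a_2 = 400; b_2 = 280; c_2 = 60; a_3 = 280; b_3 = 160; c_3 = 60; a_4 = 130; b_4 = 400; c_4 = 30; p_5 = 320; q_5 = 420; a_6 = 290; b_6 = 290; c_6 = 50; a_7 = 430; b_7 = 180; c_7 = 40; p_8 = 410; q_8 = 300; s_8 = 470; t_8 = 370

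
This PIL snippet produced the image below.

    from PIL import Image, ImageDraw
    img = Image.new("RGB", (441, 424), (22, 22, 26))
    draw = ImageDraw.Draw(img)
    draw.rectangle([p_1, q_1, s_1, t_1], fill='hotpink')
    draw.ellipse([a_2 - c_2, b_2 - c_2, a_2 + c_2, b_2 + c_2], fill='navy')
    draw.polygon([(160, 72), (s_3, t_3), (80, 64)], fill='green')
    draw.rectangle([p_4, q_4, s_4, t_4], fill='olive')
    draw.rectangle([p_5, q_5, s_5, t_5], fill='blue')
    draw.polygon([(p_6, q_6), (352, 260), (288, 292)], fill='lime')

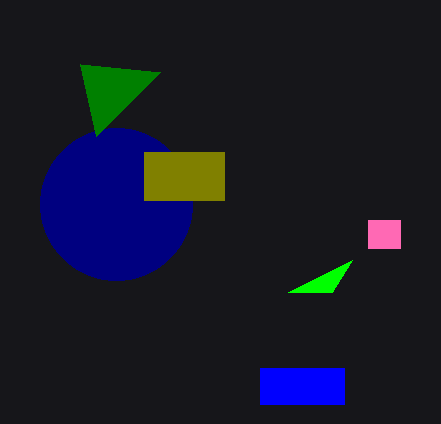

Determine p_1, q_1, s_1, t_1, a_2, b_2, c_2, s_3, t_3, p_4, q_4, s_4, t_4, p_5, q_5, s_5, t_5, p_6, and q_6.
p_1 = 368
q_1 = 220
s_1 = 400
t_1 = 248
a_2 = 116
b_2 = 204
c_2 = 76
s_3 = 96
t_3 = 136
p_4 = 144
q_4 = 152
s_4 = 224
t_4 = 200
p_5 = 260
q_5 = 368
s_5 = 344
t_5 = 404
p_6 = 332
q_6 = 292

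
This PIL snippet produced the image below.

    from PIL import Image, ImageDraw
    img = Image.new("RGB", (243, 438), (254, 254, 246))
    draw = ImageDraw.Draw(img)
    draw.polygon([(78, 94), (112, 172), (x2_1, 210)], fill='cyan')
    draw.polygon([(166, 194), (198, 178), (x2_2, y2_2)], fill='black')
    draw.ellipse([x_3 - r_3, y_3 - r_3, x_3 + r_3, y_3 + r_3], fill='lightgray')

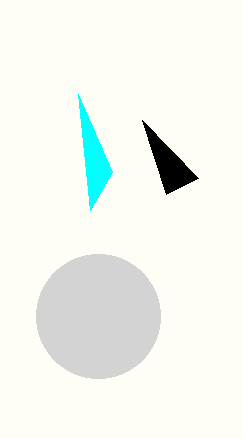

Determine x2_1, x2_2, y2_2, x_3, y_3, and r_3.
x2_1 = 90, x2_2 = 142, y2_2 = 120, x_3 = 98, y_3 = 316, r_3 = 62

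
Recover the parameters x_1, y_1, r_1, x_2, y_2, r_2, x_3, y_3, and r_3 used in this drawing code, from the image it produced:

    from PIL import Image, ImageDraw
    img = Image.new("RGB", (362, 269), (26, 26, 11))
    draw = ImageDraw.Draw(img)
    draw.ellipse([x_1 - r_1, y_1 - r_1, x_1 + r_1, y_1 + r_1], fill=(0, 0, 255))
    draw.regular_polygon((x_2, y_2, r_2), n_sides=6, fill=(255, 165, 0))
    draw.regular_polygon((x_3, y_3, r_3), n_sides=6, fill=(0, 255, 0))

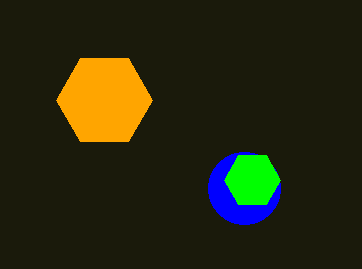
x_1 = 244; y_1 = 188; r_1 = 36; x_2 = 104; y_2 = 100; r_2 = 48; x_3 = 252; y_3 = 180; r_3 = 28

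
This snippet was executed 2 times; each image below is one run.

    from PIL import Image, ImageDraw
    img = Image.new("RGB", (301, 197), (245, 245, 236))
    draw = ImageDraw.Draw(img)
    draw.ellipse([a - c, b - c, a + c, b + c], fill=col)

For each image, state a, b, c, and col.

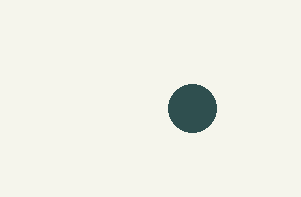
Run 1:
a = 192
b = 108
c = 24
col = 'darkslategray'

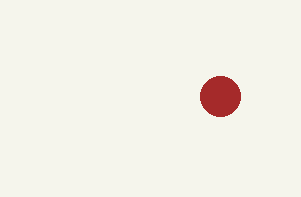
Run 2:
a = 220; b = 96; c = 20; col = 'brown'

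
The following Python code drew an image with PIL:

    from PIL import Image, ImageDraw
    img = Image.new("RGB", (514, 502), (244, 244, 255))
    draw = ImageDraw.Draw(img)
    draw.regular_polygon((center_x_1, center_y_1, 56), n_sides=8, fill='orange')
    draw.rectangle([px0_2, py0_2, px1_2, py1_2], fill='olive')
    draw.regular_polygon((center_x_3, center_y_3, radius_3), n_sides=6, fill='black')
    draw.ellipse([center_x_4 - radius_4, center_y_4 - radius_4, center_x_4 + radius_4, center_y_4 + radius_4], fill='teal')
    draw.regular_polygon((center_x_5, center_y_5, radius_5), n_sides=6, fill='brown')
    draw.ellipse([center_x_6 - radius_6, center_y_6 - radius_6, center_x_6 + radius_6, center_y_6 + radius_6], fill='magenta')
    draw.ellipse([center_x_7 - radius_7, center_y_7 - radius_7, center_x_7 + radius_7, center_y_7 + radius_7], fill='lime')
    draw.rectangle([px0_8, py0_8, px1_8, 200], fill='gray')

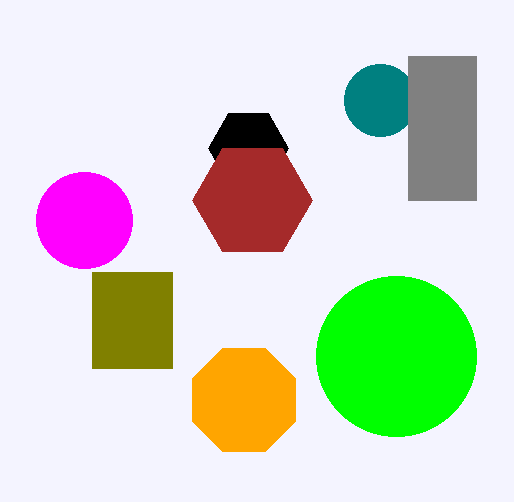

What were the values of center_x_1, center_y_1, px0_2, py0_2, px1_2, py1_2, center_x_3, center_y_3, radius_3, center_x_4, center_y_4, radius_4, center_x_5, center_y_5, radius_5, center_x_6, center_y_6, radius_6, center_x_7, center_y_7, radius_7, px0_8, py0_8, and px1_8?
center_x_1 = 244, center_y_1 = 400, px0_2 = 92, py0_2 = 272, px1_2 = 172, py1_2 = 368, center_x_3 = 248, center_y_3 = 148, radius_3 = 40, center_x_4 = 380, center_y_4 = 100, radius_4 = 36, center_x_5 = 252, center_y_5 = 200, radius_5 = 60, center_x_6 = 84, center_y_6 = 220, radius_6 = 48, center_x_7 = 396, center_y_7 = 356, radius_7 = 80, px0_8 = 408, py0_8 = 56, px1_8 = 476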